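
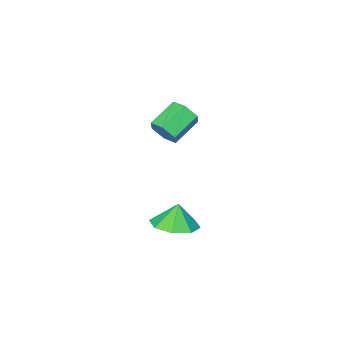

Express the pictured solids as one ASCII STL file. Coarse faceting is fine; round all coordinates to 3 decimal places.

solid 
facet normal 0.269 0.112 -0.957
outer loop
vertex 3.362 1.157 -4.006
vertex 2.398 1.188 -4.273
vertex 3.079 1.868 -4.002
endloop
endfacet
facet normal 0.483 0.187 0.855
outer loop
vertex 3.362 1.157 -4.006
vertex 3.079 1.868 -4.002
vertex 2.122 1.072 -3.287
endloop
endfacet
facet normal 0.268 0.113 -0.957
outer loop
vertex 3.079 1.868 -4.002
vertex 2.398 1.188 -4.273
vertex 2.398 2.181 -4.156
endloop
endfacet
facet normal 0.096 0.599 0.795
outer loop
vertex 3.079 1.868 -4.002
vertex 2.398 2.181 -4.156
vertex 2.122 1.072 -3.287
endloop
endfacet
facet normal 0.269 0.113 -0.957
outer loop
vertex 2.398 2.181 -4.156
vertex 2.398 1.188 -4.273
vertex 1.717 1.912 -4.379
endloop
endfacet
facet normal -0.454 0.617 0.643
outer loop
vertex 2.398 2.181 -4.156
vertex 1.717 1.912 -4.379
vertex 2.122 1.072 -3.287
endloop
endfacet
facet normal 0.268 0.112 -0.957
outer loop
vertex 1.717 1.912 -4.379
vertex 2.398 1.188 -4.273
vertex 1.435 1.219 -4.539
endloop
endfacet
facet normal -0.842 0.230 0.489
outer loop
vertex 1.717 1.912 -4.379
vertex 1.435 1.219 -4.539
vertex 2.122 1.072 -3.287
endloop
endfacet
facet normal 0.268 0.113 -0.957
outer loop
vertex 1.435 1.219 -4.539
vertex 2.398 1.188 -4.273
vertex 1.717 0.507 -4.544
endloop
endfacet
facet normal -0.842 -0.336 0.422
outer loop
vertex 1.435 1.219 -4.539
vertex 1.717 0.507 -4.544
vertex 2.122 1.072 -3.287
endloop
endfacet
facet normal 0.269 0.112 -0.957
outer loop
vertex 1.717 0.507 -4.544
vertex 2.398 1.188 -4.273
vertex 2.399 0.195 -4.389
endloop
endfacet
facet normal -0.453 -0.750 0.483
outer loop
vertex 1.717 0.507 -4.544
vertex 2.399 0.195 -4.389
vertex 2.122 1.072 -3.287
endloop
endfacet
facet normal 0.269 0.112 -0.957
outer loop
vertex 2.399 0.195 -4.389
vertex 2.398 1.188 -4.273
vertex 3.08 0.464 -4.166
endloop
endfacet
facet normal 0.095 -0.767 0.634
outer loop
vertex 2.399 0.195 -4.389
vertex 3.08 0.464 -4.166
vertex 2.122 1.072 -3.287
endloop
endfacet
facet normal 0.269 0.112 -0.957
outer loop
vertex 3.08 0.464 -4.166
vertex 2.398 1.188 -4.273
vertex 3.362 1.157 -4.006
endloop
endfacet
facet normal 0.484 -0.379 0.789
outer loop
vertex 3.08 0.464 -4.166
vertex 3.362 1.157 -4.006
vertex 2.122 1.072 -3.287
endloop
endfacet
facet normal 0.898 0.107 -0.426
outer loop
vertex -0.57 -4.039 -2.834
vertex -0.86 -3.59 -3.333
vertex -0.596 -3.32 -2.708
endloop
endfacet
facet normal 0.437 -0.140 0.888
outer loop
vertex -0.57 -4.039 -2.834
vertex -0.596 -3.32 -2.708
vertex -1.891 -4.198 -2.209
endloop
endfacet
facet normal 0.438 -0.141 0.888
outer loop
vertex -1.891 -4.198 -2.209
vertex -0.596 -3.32 -2.708
vertex -1.917 -3.479 -2.082
endloop
endfacet
facet normal -0.899 -0.108 0.425
outer loop
vertex -1.891 -4.198 -2.209
vertex -1.917 -3.479 -2.082
vertex -2.18 -3.75 -2.707
endloop
endfacet
facet normal 0.898 0.108 -0.426
outer loop
vertex -0.596 -3.32 -2.708
vertex -0.86 -3.59 -3.333
vertex -0.886 -2.872 -3.206
endloop
endfacet
facet normal 0.188 0.782 0.594
outer loop
vertex -0.596 -3.32 -2.708
vertex -0.886 -2.872 -3.206
vertex -1.917 -3.479 -2.082
endloop
endfacet
facet normal 0.187 0.783 0.594
outer loop
vertex -1.917 -3.479 -2.082
vertex -0.886 -2.872 -3.206
vertex -2.207 -3.031 -2.581
endloop
endfacet
facet normal -0.899 -0.108 0.425
outer loop
vertex -1.917 -3.479 -2.082
vertex -2.207 -3.031 -2.581
vertex -2.18 -3.75 -2.707
endloop
endfacet
facet normal 0.899 0.108 -0.425
outer loop
vertex -0.886 -2.872 -3.206
vertex -0.86 -3.59 -3.333
vertex -1.149 -3.142 -3.831
endloop
endfacet
facet normal -0.250 0.923 -0.293
outer loop
vertex -0.886 -2.872 -3.206
vertex -1.149 -3.142 -3.831
vertex -2.207 -3.031 -2.581
endloop
endfacet
facet normal -0.250 0.923 -0.293
outer loop
vertex -2.207 -3.031 -2.581
vertex -1.149 -3.142 -3.831
vertex -2.47 -3.301 -3.206
endloop
endfacet
facet normal -0.899 -0.108 0.425
outer loop
vertex -2.207 -3.031 -2.581
vertex -2.47 -3.301 -3.206
vertex -2.18 -3.75 -2.707
endloop
endfacet
facet normal 0.899 0.108 -0.425
outer loop
vertex -1.149 -3.142 -3.831
vertex -0.86 -3.59 -3.333
vertex -1.123 -3.861 -3.958
endloop
endfacet
facet normal -0.437 0.141 -0.888
outer loop
vertex -1.149 -3.142 -3.831
vertex -1.123 -3.861 -3.958
vertex -2.47 -3.301 -3.206
endloop
endfacet
facet normal -0.438 0.140 -0.888
outer loop
vertex -2.47 -3.301 -3.206
vertex -1.123 -3.861 -3.958
vertex -2.444 -4.02 -3.332
endloop
endfacet
facet normal -0.898 -0.107 0.426
outer loop
vertex -2.47 -3.301 -3.206
vertex -2.444 -4.02 -3.332
vertex -2.18 -3.75 -2.707
endloop
endfacet
facet normal 0.899 0.108 -0.425
outer loop
vertex -1.123 -3.861 -3.958
vertex -0.86 -3.59 -3.333
vertex -0.833 -4.309 -3.459
endloop
endfacet
facet normal -0.187 -0.783 -0.594
outer loop
vertex -1.123 -3.861 -3.958
vertex -0.833 -4.309 -3.459
vertex -2.444 -4.02 -3.332
endloop
endfacet
facet normal -0.187 -0.782 -0.595
outer loop
vertex -2.444 -4.02 -3.332
vertex -0.833 -4.309 -3.459
vertex -2.154 -4.468 -2.834
endloop
endfacet
facet normal -0.898 -0.108 0.426
outer loop
vertex -2.444 -4.02 -3.332
vertex -2.154 -4.468 -2.834
vertex -2.18 -3.75 -2.707
endloop
endfacet
facet normal 0.899 0.108 -0.425
outer loop
vertex -0.833 -4.309 -3.459
vertex -0.86 -3.59 -3.333
vertex -0.57 -4.039 -2.834
endloop
endfacet
facet normal 0.250 -0.923 0.293
outer loop
vertex -0.833 -4.309 -3.459
vertex -0.57 -4.039 -2.834
vertex -2.154 -4.468 -2.834
endloop
endfacet
facet normal 0.250 -0.923 0.293
outer loop
vertex -2.154 -4.468 -2.834
vertex -0.57 -4.039 -2.834
vertex -1.891 -4.198 -2.209
endloop
endfacet
facet normal -0.899 -0.108 0.425
outer loop
vertex -2.154 -4.468 -2.834
vertex -1.891 -4.198 -2.209
vertex -2.18 -3.75 -2.707
endloop
endfacet

endsolid


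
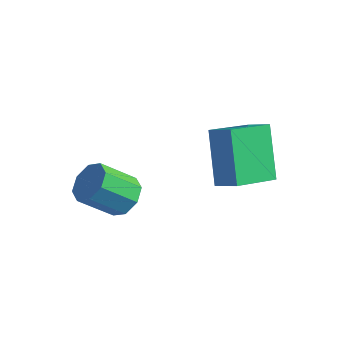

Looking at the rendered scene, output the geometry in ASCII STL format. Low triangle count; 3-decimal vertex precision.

solid 
facet normal -0.444 0.389 0.807
outer loop
vertex -0.673 0.564 -0.156
vertex -0.456 2.19 -0.821
vertex -1.445 0.505 -0.552
endloop
endfacet
facet normal -0.123 -0.919 0.376
outer loop
vertex -0.564 -0.27 -2.159
vertex -0.673 0.564 -0.156
vertex -1.445 0.505 -0.552
endloop
endfacet
facet normal -0.443 0.389 0.807
outer loop
vertex -1.445 0.505 -0.552
vertex -0.456 2.19 -0.821
vertex -1.229 2.131 -1.217
endloop
endfacet
facet normal -0.888 -0.068 -0.454
outer loop
vertex -1.229 2.131 -1.217
vertex -0.564 -0.27 -2.159
vertex -1.445 0.505 -0.552
endloop
endfacet
facet normal 0.888 0.067 0.454
outer loop
vertex -0.673 0.564 -0.156
vertex 0.425 1.415 -2.428
vertex -0.456 2.19 -0.821
endloop
endfacet
facet normal -0.122 -0.919 0.376
outer loop
vertex 0.209 -0.211 -1.763
vertex -0.673 0.564 -0.156
vertex -0.564 -0.27 -2.159
endloop
endfacet
facet normal 0.888 0.068 0.455
outer loop
vertex 0.209 -0.211 -1.763
vertex 0.425 1.415 -2.428
vertex -0.673 0.564 -0.156
endloop
endfacet
facet normal 0.122 0.919 -0.376
outer loop
vertex -0.456 2.19 -0.821
vertex 0.425 1.415 -2.428
vertex -1.229 2.131 -1.217
endloop
endfacet
facet normal -0.888 -0.068 -0.455
outer loop
vertex -0.347 1.356 -2.824
vertex -0.564 -0.27 -2.159
vertex -1.229 2.131 -1.217
endloop
endfacet
facet normal 0.123 0.919 -0.376
outer loop
vertex -1.229 2.131 -1.217
vertex 0.425 1.415 -2.428
vertex -0.347 1.356 -2.824
endloop
endfacet
facet normal 0.443 -0.389 -0.807
outer loop
vertex -0.347 1.356 -2.824
vertex 0.209 -0.211 -1.763
vertex -0.564 -0.27 -2.159
endloop
endfacet
facet normal 0.444 -0.389 -0.807
outer loop
vertex 0.425 1.415 -2.428
vertex 0.209 -0.211 -1.763
vertex -0.347 1.356 -2.824
endloop
endfacet
facet normal 0.433 0.617 -0.658
outer loop
vertex -2.769 -1.747 -3.751
vertex -3.267 -1.213 -3.578
vertex -2.591 -1.412 -3.32
endloop
endfacet
facet normal 0.847 -0.529 0.061
outer loop
vertex -2.769 -1.747 -3.751
vertex -2.591 -1.412 -3.32
vertex -3.396 -2.641 -2.796
endloop
endfacet
facet normal 0.847 -0.529 0.061
outer loop
vertex -3.396 -2.641 -2.796
vertex -2.591 -1.412 -3.32
vertex -3.217 -2.305 -2.365
endloop
endfacet
facet normal -0.431 -0.616 0.659
outer loop
vertex -3.396 -2.641 -2.796
vertex -3.217 -2.305 -2.365
vertex -3.893 -2.107 -2.622
endloop
endfacet
facet normal 0.433 0.616 -0.659
outer loop
vertex -2.591 -1.412 -3.32
vertex -3.267 -1.213 -3.578
vertex -2.808 -0.961 -3.041
endloop
endfacet
facet normal 0.818 0.039 0.573
outer loop
vertex -2.591 -1.412 -3.32
vertex -2.808 -0.961 -3.041
vertex -3.217 -2.305 -2.365
endloop
endfacet
facet normal 0.818 0.039 0.574
outer loop
vertex -3.217 -2.305 -2.365
vertex -2.808 -0.961 -3.041
vertex -3.435 -1.854 -2.085
endloop
endfacet
facet normal -0.431 -0.617 0.658
outer loop
vertex -3.217 -2.305 -2.365
vertex -3.435 -1.854 -2.085
vertex -3.893 -2.107 -2.622
endloop
endfacet
facet normal 0.432 0.617 -0.658
outer loop
vertex -2.808 -0.961 -3.041
vertex -3.267 -1.213 -3.578
vertex -3.294 -0.657 -3.075
endloop
endfacet
facet normal 0.312 0.583 0.750
outer loop
vertex -2.808 -0.961 -3.041
vertex -3.294 -0.657 -3.075
vertex -3.435 -1.854 -2.085
endloop
endfacet
facet normal 0.311 0.584 0.750
outer loop
vertex -3.435 -1.854 -2.085
vertex -3.294 -0.657 -3.075
vertex -3.921 -1.55 -2.12
endloop
endfacet
facet normal -0.432 -0.616 0.659
outer loop
vertex -3.435 -1.854 -2.085
vertex -3.921 -1.55 -2.12
vertex -3.893 -2.107 -2.622
endloop
endfacet
facet normal 0.432 0.617 -0.658
outer loop
vertex -3.294 -0.657 -3.075
vertex -3.267 -1.213 -3.578
vertex -3.764 -0.679 -3.404
endloop
endfacet
facet normal -0.378 0.787 0.488
outer loop
vertex -3.294 -0.657 -3.075
vertex -3.764 -0.679 -3.404
vertex -3.921 -1.55 -2.12
endloop
endfacet
facet normal -0.379 0.787 0.487
outer loop
vertex -3.921 -1.55 -2.12
vertex -3.764 -0.679 -3.404
vertex -4.391 -1.573 -2.449
endloop
endfacet
facet normal -0.431 -0.616 0.659
outer loop
vertex -3.921 -1.55 -2.12
vertex -4.391 -1.573 -2.449
vertex -3.893 -2.107 -2.622
endloop
endfacet
facet normal 0.431 0.616 -0.659
outer loop
vertex -3.764 -0.679 -3.404
vertex -3.267 -1.213 -3.578
vertex -3.943 -1.015 -3.835
endloop
endfacet
facet normal -0.847 0.529 -0.061
outer loop
vertex -3.764 -0.679 -3.404
vertex -3.943 -1.015 -3.835
vertex -4.391 -1.573 -2.449
endloop
endfacet
facet normal -0.847 0.528 -0.061
outer loop
vertex -4.391 -1.573 -2.449
vertex -3.943 -1.015 -3.835
vertex -4.569 -1.908 -2.88
endloop
endfacet
facet normal -0.433 -0.617 0.658
outer loop
vertex -4.391 -1.573 -2.449
vertex -4.569 -1.908 -2.88
vertex -3.893 -2.107 -2.622
endloop
endfacet
facet normal 0.431 0.617 -0.658
outer loop
vertex -3.943 -1.015 -3.835
vertex -3.267 -1.213 -3.578
vertex -3.725 -1.466 -4.115
endloop
endfacet
facet normal -0.818 -0.040 -0.573
outer loop
vertex -3.943 -1.015 -3.835
vertex -3.725 -1.466 -4.115
vertex -4.569 -1.908 -2.88
endloop
endfacet
facet normal -0.818 -0.039 -0.573
outer loop
vertex -4.569 -1.908 -2.88
vertex -3.725 -1.466 -4.115
vertex -4.352 -2.359 -3.159
endloop
endfacet
facet normal -0.433 -0.616 0.659
outer loop
vertex -4.569 -1.908 -2.88
vertex -4.352 -2.359 -3.159
vertex -3.893 -2.107 -2.622
endloop
endfacet
facet normal 0.432 0.616 -0.659
outer loop
vertex -3.725 -1.466 -4.115
vertex -3.267 -1.213 -3.578
vertex -3.239 -1.77 -4.08
endloop
endfacet
facet normal -0.311 -0.584 -0.750
outer loop
vertex -3.725 -1.466 -4.115
vertex -3.239 -1.77 -4.08
vertex -4.352 -2.359 -3.159
endloop
endfacet
facet normal -0.312 -0.583 -0.750
outer loop
vertex -4.352 -2.359 -3.159
vertex -3.239 -1.77 -4.08
vertex -3.866 -2.663 -3.125
endloop
endfacet
facet normal -0.432 -0.617 0.658
outer loop
vertex -4.352 -2.359 -3.159
vertex -3.866 -2.663 -3.125
vertex -3.893 -2.107 -2.622
endloop
endfacet
facet normal 0.431 0.616 -0.659
outer loop
vertex -3.239 -1.77 -4.08
vertex -3.267 -1.213 -3.578
vertex -2.769 -1.747 -3.751
endloop
endfacet
facet normal 0.379 -0.787 -0.487
outer loop
vertex -3.239 -1.77 -4.08
vertex -2.769 -1.747 -3.751
vertex -3.866 -2.663 -3.125
endloop
endfacet
facet normal 0.378 -0.787 -0.488
outer loop
vertex -3.866 -2.663 -3.125
vertex -2.769 -1.747 -3.751
vertex -3.396 -2.641 -2.796
endloop
endfacet
facet normal -0.432 -0.617 0.658
outer loop
vertex -3.866 -2.663 -3.125
vertex -3.396 -2.641 -2.796
vertex -3.893 -2.107 -2.622
endloop
endfacet

endsolid


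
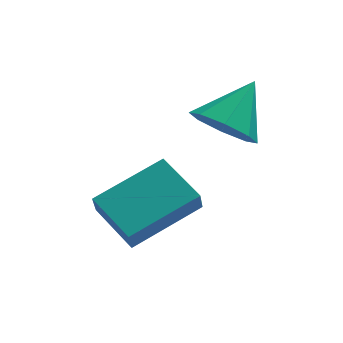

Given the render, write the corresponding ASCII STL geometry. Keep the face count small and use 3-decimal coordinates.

solid 
facet normal -0.508 -0.571 -0.645
outer loop
vertex 3.839 2.263 -2.434
vertex 3.012 2.589 -2.072
vertex 3.6 2.865 -2.779
endloop
endfacet
facet normal 0.943 0.246 -0.224
outer loop
vertex 3.839 2.263 -2.434
vertex 3.6 2.865 -2.779
vertex 3.848 3.531 -1.008
endloop
endfacet
facet normal -0.508 -0.571 -0.645
outer loop
vertex 3.6 2.865 -2.779
vertex 3.012 2.589 -2.072
vertex 3.016 3.306 -2.71
endloop
endfacet
facet normal 0.534 0.764 -0.362
outer loop
vertex 3.6 2.865 -2.779
vertex 3.016 3.306 -2.71
vertex 3.848 3.531 -1.008
endloop
endfacet
facet normal -0.506 -0.572 -0.646
outer loop
vertex 3.016 3.306 -2.71
vertex 3.012 2.589 -2.072
vertex 2.429 3.326 -2.268
endloop
endfacet
facet normal -0.048 0.993 -0.108
outer loop
vertex 3.016 3.306 -2.71
vertex 2.429 3.326 -2.268
vertex 3.848 3.531 -1.008
endloop
endfacet
facet normal -0.506 -0.572 -0.646
outer loop
vertex 2.429 3.326 -2.268
vertex 3.012 2.589 -2.072
vertex 2.184 2.914 -1.711
endloop
endfacet
facet normal -0.460 0.798 0.388
outer loop
vertex 2.429 3.326 -2.268
vertex 2.184 2.914 -1.711
vertex 3.848 3.531 -1.008
endloop
endfacet
facet normal -0.506 -0.572 -0.646
outer loop
vertex 2.184 2.914 -1.711
vertex 3.012 2.589 -2.072
vertex 2.424 2.312 -1.366
endloop
endfacet
facet normal -0.463 0.295 0.836
outer loop
vertex 2.184 2.914 -1.711
vertex 2.424 2.312 -1.366
vertex 3.848 3.531 -1.008
endloop
endfacet
facet normal -0.507 -0.570 -0.646
outer loop
vertex 2.424 2.312 -1.366
vertex 3.012 2.589 -2.072
vertex 3.008 1.871 -1.435
endloop
endfacet
facet normal -0.054 -0.223 0.973
outer loop
vertex 2.424 2.312 -1.366
vertex 3.008 1.871 -1.435
vertex 3.848 3.531 -1.008
endloop
endfacet
facet normal -0.507 -0.570 -0.646
outer loop
vertex 3.008 1.871 -1.435
vertex 3.012 2.589 -2.072
vertex 3.594 1.851 -1.877
endloop
endfacet
facet normal 0.527 -0.452 0.720
outer loop
vertex 3.008 1.871 -1.435
vertex 3.594 1.851 -1.877
vertex 3.848 3.531 -1.008
endloop
endfacet
facet normal -0.508 -0.571 -0.645
outer loop
vertex 3.594 1.851 -1.877
vertex 3.012 2.589 -2.072
vertex 3.839 2.263 -2.434
endloop
endfacet
facet normal 0.940 -0.258 0.223
outer loop
vertex 3.594 1.851 -1.877
vertex 3.839 2.263 -2.434
vertex 3.848 3.531 -1.008
endloop
endfacet
facet normal -0.561 0.746 0.357
outer loop
vertex -0.198 0.713 -3.217
vertex 1.52 1.665 -2.506
vertex -0.123 1.115 -3.939
endloop
endfacet
facet normal -0.822 -0.457 -0.340
outer loop
vertex 0.72 -0.005 -4.474
vertex -0.198 0.713 -3.217
vertex -0.123 1.115 -3.939
endloop
endfacet
facet normal -0.561 0.747 0.357
outer loop
vertex -0.123 1.115 -3.939
vertex 1.52 1.665 -2.506
vertex 1.596 2.067 -3.228
endloop
endfacet
facet normal 0.092 0.484 -0.870
outer loop
vertex 1.596 2.067 -3.228
vertex 0.72 -0.005 -4.474
vertex -0.123 1.115 -3.939
endloop
endfacet
facet normal -0.092 -0.484 0.870
outer loop
vertex -0.198 0.713 -3.217
vertex 2.363 0.545 -3.041
vertex 1.52 1.665 -2.506
endloop
endfacet
facet normal -0.822 -0.456 -0.340
outer loop
vertex 0.644 -0.407 -3.752
vertex -0.198 0.713 -3.217
vertex 0.72 -0.005 -4.474
endloop
endfacet
facet normal -0.092 -0.484 0.870
outer loop
vertex 0.644 -0.407 -3.752
vertex 2.363 0.545 -3.041
vertex -0.198 0.713 -3.217
endloop
endfacet
facet normal 0.822 0.456 0.341
outer loop
vertex 1.52 1.665 -2.506
vertex 2.363 0.545 -3.041
vertex 1.596 2.067 -3.228
endloop
endfacet
facet normal 0.092 0.484 -0.870
outer loop
vertex 2.438 0.947 -3.763
vertex 0.72 -0.005 -4.474
vertex 1.596 2.067 -3.228
endloop
endfacet
facet normal 0.823 0.456 0.339
outer loop
vertex 1.596 2.067 -3.228
vertex 2.363 0.545 -3.041
vertex 2.438 0.947 -3.763
endloop
endfacet
facet normal 0.561 -0.747 -0.357
outer loop
vertex 2.438 0.947 -3.763
vertex 0.644 -0.407 -3.752
vertex 0.72 -0.005 -4.474
endloop
endfacet
facet normal 0.561 -0.747 -0.357
outer loop
vertex 2.363 0.545 -3.041
vertex 0.644 -0.407 -3.752
vertex 2.438 0.947 -3.763
endloop
endfacet

endsolid


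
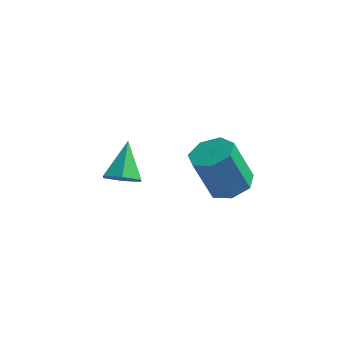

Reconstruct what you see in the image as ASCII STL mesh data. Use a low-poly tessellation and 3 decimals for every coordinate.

solid 
facet normal 0.098 -0.733 -0.673
outer loop
vertex -0.578 1.959 -3.013
vertex -1.438 2.067 -3.256
vertex -0.791 2.535 -3.671
endloop
endfacet
facet normal 0.857 0.493 0.154
outer loop
vertex -0.578 1.959 -3.013
vertex -0.791 2.535 -3.671
vertex -1.622 3.453 -1.984
endloop
endfacet
facet normal 0.098 -0.733 -0.673
outer loop
vertex -0.791 2.535 -3.671
vertex -1.438 2.067 -3.256
vertex -1.651 2.643 -3.914
endloop
endfacet
facet normal 0.220 0.898 -0.380
outer loop
vertex -0.791 2.535 -3.671
vertex -1.651 2.643 -3.914
vertex -1.622 3.453 -1.984
endloop
endfacet
facet normal 0.098 -0.733 -0.673
outer loop
vertex -1.651 2.643 -3.914
vertex -1.438 2.067 -3.256
vertex -2.298 2.175 -3.499
endloop
endfacet
facet normal -0.674 0.685 -0.277
outer loop
vertex -1.651 2.643 -3.914
vertex -2.298 2.175 -3.499
vertex -1.622 3.453 -1.984
endloop
endfacet
facet normal 0.098 -0.733 -0.673
outer loop
vertex -2.298 2.175 -3.499
vertex -1.438 2.067 -3.256
vertex -2.085 1.599 -2.84
endloop
endfacet
facet normal -0.931 0.067 0.359
outer loop
vertex -2.298 2.175 -3.499
vertex -2.085 1.599 -2.84
vertex -1.622 3.453 -1.984
endloop
endfacet
facet normal 0.097 -0.733 -0.673
outer loop
vertex -2.085 1.599 -2.84
vertex -1.438 2.067 -3.256
vertex -1.225 1.491 -2.598
endloop
endfacet
facet normal -0.294 -0.339 0.894
outer loop
vertex -2.085 1.599 -2.84
vertex -1.225 1.491 -2.598
vertex -1.622 3.453 -1.984
endloop
endfacet
facet normal 0.098 -0.733 -0.673
outer loop
vertex -1.225 1.491 -2.598
vertex -1.438 2.067 -3.256
vertex -0.578 1.959 -3.013
endloop
endfacet
facet normal 0.599 -0.126 0.791
outer loop
vertex -1.225 1.491 -2.598
vertex -0.578 1.959 -3.013
vertex -1.622 3.453 -1.984
endloop
endfacet
facet normal 0.353 0.109 -0.929
outer loop
vertex 4.251 1.237 -0.858
vertex 3.473 0.755 -1.21
vertex 3.578 1.718 -1.057
endloop
endfacet
facet normal 0.500 0.818 0.286
outer loop
vertex 4.251 1.237 -0.858
vertex 3.578 1.718 -1.057
vertex 3.505 1.006 1.103
endloop
endfacet
facet normal 0.500 0.818 0.286
outer loop
vertex 3.505 1.006 1.103
vertex 3.578 1.718 -1.057
vertex 2.832 1.487 0.904
endloop
endfacet
facet normal -0.353 -0.110 0.929
outer loop
vertex 3.505 1.006 1.103
vertex 2.832 1.487 0.904
vertex 2.727 0.525 0.75
endloop
endfacet
facet normal 0.353 0.109 -0.929
outer loop
vertex 3.578 1.718 -1.057
vertex 3.473 0.755 -1.21
vertex 2.827 1.474 -1.371
endloop
endfacet
facet normal -0.307 0.952 -0.005
outer loop
vertex 3.578 1.718 -1.057
vertex 2.827 1.474 -1.371
vertex 2.832 1.487 0.904
endloop
endfacet
facet normal -0.307 0.952 -0.005
outer loop
vertex 2.832 1.487 0.904
vertex 2.827 1.474 -1.371
vertex 2.081 1.243 0.589
endloop
endfacet
facet normal -0.354 -0.110 0.929
outer loop
vertex 2.832 1.487 0.904
vertex 2.081 1.243 0.589
vertex 2.727 0.525 0.75
endloop
endfacet
facet normal 0.354 0.110 -0.929
outer loop
vertex 2.827 1.474 -1.371
vertex 3.473 0.755 -1.21
vertex 2.562 0.69 -1.565
endloop
endfacet
facet normal -0.882 0.370 -0.292
outer loop
vertex 2.827 1.474 -1.371
vertex 2.562 0.69 -1.565
vertex 2.081 1.243 0.589
endloop
endfacet
facet normal -0.882 0.370 -0.292
outer loop
vertex 2.081 1.243 0.589
vertex 2.562 0.69 -1.565
vertex 1.816 0.459 0.396
endloop
endfacet
facet normal -0.353 -0.109 0.929
outer loop
vertex 2.081 1.243 0.589
vertex 1.816 0.459 0.396
vertex 2.727 0.525 0.75
endloop
endfacet
facet normal 0.354 0.109 -0.929
outer loop
vertex 2.562 0.69 -1.565
vertex 3.473 0.755 -1.21
vertex 2.983 -0.045 -1.491
endloop
endfacet
facet normal -0.794 -0.491 -0.360
outer loop
vertex 2.562 0.69 -1.565
vertex 2.983 -0.045 -1.491
vertex 1.816 0.459 0.396
endloop
endfacet
facet normal -0.794 -0.490 -0.360
outer loop
vertex 1.816 0.459 0.396
vertex 2.983 -0.045 -1.491
vertex 2.237 -0.276 0.469
endloop
endfacet
facet normal -0.353 -0.110 0.929
outer loop
vertex 1.816 0.459 0.396
vertex 2.237 -0.276 0.469
vertex 2.727 0.525 0.75
endloop
endfacet
facet normal 0.353 0.110 -0.929
outer loop
vertex 2.983 -0.045 -1.491
vertex 3.473 0.755 -1.21
vertex 3.773 -0.177 -1.206
endloop
endfacet
facet normal -0.108 -0.982 -0.157
outer loop
vertex 2.983 -0.045 -1.491
vertex 3.773 -0.177 -1.206
vertex 2.237 -0.276 0.469
endloop
endfacet
facet normal -0.108 -0.982 -0.157
outer loop
vertex 2.237 -0.276 0.469
vertex 3.773 -0.177 -1.206
vertex 3.027 -0.408 0.754
endloop
endfacet
facet normal -0.353 -0.110 0.929
outer loop
vertex 2.237 -0.276 0.469
vertex 3.027 -0.408 0.754
vertex 2.727 0.525 0.75
endloop
endfacet
facet normal 0.354 0.110 -0.929
outer loop
vertex 3.773 -0.177 -1.206
vertex 3.473 0.755 -1.21
vertex 4.337 0.393 -0.924
endloop
endfacet
facet normal 0.659 -0.734 0.164
outer loop
vertex 3.773 -0.177 -1.206
vertex 4.337 0.393 -0.924
vertex 3.027 -0.408 0.754
endloop
endfacet
facet normal 0.659 -0.734 0.164
outer loop
vertex 3.027 -0.408 0.754
vertex 4.337 0.393 -0.924
vertex 3.592 0.162 1.036
endloop
endfacet
facet normal -0.353 -0.110 0.929
outer loop
vertex 3.027 -0.408 0.754
vertex 3.592 0.162 1.036
vertex 2.727 0.525 0.75
endloop
endfacet
facet normal 0.353 0.109 -0.929
outer loop
vertex 4.337 0.393 -0.924
vertex 3.473 0.755 -1.21
vertex 4.251 1.237 -0.858
endloop
endfacet
facet normal 0.930 0.067 0.361
outer loop
vertex 4.337 0.393 -0.924
vertex 4.251 1.237 -0.858
vertex 3.592 0.162 1.036
endloop
endfacet
facet normal 0.930 0.067 0.362
outer loop
vertex 3.592 0.162 1.036
vertex 4.251 1.237 -0.858
vertex 3.505 1.006 1.103
endloop
endfacet
facet normal -0.353 -0.110 0.929
outer loop
vertex 3.592 0.162 1.036
vertex 3.505 1.006 1.103
vertex 2.727 0.525 0.75
endloop
endfacet

endsolid


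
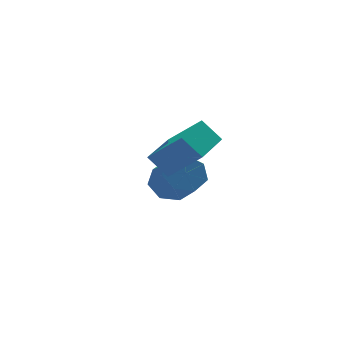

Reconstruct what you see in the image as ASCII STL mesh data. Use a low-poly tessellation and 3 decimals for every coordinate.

solid 
facet normal 0.013 0.808 -0.589
outer loop
vertex -1.675 0.169 -1.057
vertex -2.459 0.449 -0.69
vertex -1.61 0.632 -0.421
endloop
endfacet
facet normal 0.997 -0.059 -0.059
outer loop
vertex -1.675 0.169 -1.057
vertex -1.61 0.632 -0.421
vertex -1.696 -1.09 -0.136
endloop
endfacet
facet normal 0.997 -0.059 -0.059
outer loop
vertex -1.696 -1.09 -0.136
vertex -1.61 0.632 -0.421
vertex -1.631 -0.627 0.5
endloop
endfacet
facet normal -0.014 -0.808 0.589
outer loop
vertex -1.696 -1.09 -0.136
vertex -1.631 -0.627 0.5
vertex -2.481 -0.809 0.23
endloop
endfacet
facet normal 0.013 0.806 -0.591
outer loop
vertex -1.61 0.632 -0.421
vertex -2.459 0.449 -0.69
vertex -2.184 0.959 0.012
endloop
endfacet
facet normal 0.687 0.422 0.592
outer loop
vertex -1.61 0.632 -0.421
vertex -2.184 0.959 0.012
vertex -1.631 -0.627 0.5
endloop
endfacet
facet normal 0.687 0.422 0.592
outer loop
vertex -1.631 -0.627 0.5
vertex -2.184 0.959 0.012
vertex -2.205 -0.3 0.933
endloop
endfacet
facet normal -0.015 -0.807 0.590
outer loop
vertex -1.631 -0.627 0.5
vertex -2.205 -0.3 0.933
vertex -2.481 -0.809 0.23
endloop
endfacet
facet normal 0.013 0.807 -0.591
outer loop
vertex -2.184 0.959 0.012
vertex -2.459 0.449 -0.69
vertex -2.966 0.901 -0.084
endloop
endfacet
facet normal -0.141 0.586 0.798
outer loop
vertex -2.184 0.959 0.012
vertex -2.966 0.901 -0.084
vertex -2.205 -0.3 0.933
endloop
endfacet
facet normal -0.141 0.586 0.798
outer loop
vertex -2.205 -0.3 0.933
vertex -2.966 0.901 -0.084
vertex -2.987 -0.358 0.837
endloop
endfacet
facet normal -0.012 -0.808 0.590
outer loop
vertex -2.205 -0.3 0.933
vertex -2.987 -0.358 0.837
vertex -2.481 -0.809 0.23
endloop
endfacet
facet normal 0.014 0.807 -0.590
outer loop
vertex -2.966 0.901 -0.084
vertex -2.459 0.449 -0.69
vertex -3.366 0.504 -0.637
endloop
endfacet
facet normal -0.862 0.309 0.402
outer loop
vertex -2.966 0.901 -0.084
vertex -3.366 0.504 -0.637
vertex -2.987 -0.358 0.837
endloop
endfacet
facet normal -0.862 0.309 0.402
outer loop
vertex -2.987 -0.358 0.837
vertex -3.366 0.504 -0.637
vertex -3.387 -0.755 0.284
endloop
endfacet
facet normal -0.013 -0.808 0.589
outer loop
vertex -2.987 -0.358 0.837
vertex -3.387 -0.755 0.284
vertex -2.481 -0.809 0.23
endloop
endfacet
facet normal 0.014 0.807 -0.590
outer loop
vertex -3.366 0.504 -0.637
vertex -2.459 0.449 -0.69
vertex -3.084 0.065 -1.23
endloop
endfacet
facet normal -0.934 -0.201 -0.296
outer loop
vertex -3.366 0.504 -0.637
vertex -3.084 0.065 -1.23
vertex -3.387 -0.755 0.284
endloop
endfacet
facet normal -0.934 -0.201 -0.296
outer loop
vertex -3.387 -0.755 0.284
vertex -3.084 0.065 -1.23
vertex -3.105 -1.194 -0.309
endloop
endfacet
facet normal -0.013 -0.807 0.591
outer loop
vertex -3.387 -0.755 0.284
vertex -3.105 -1.194 -0.309
vertex -2.481 -0.809 0.23
endloop
endfacet
facet normal 0.013 0.808 -0.590
outer loop
vertex -3.084 0.065 -1.23
vertex -2.459 0.449 -0.69
vertex -2.331 -0.084 -1.417
endloop
endfacet
facet normal -0.302 -0.559 -0.772
outer loop
vertex -3.084 0.065 -1.23
vertex -2.331 -0.084 -1.417
vertex -3.105 -1.194 -0.309
endloop
endfacet
facet normal -0.302 -0.559 -0.772
outer loop
vertex -3.105 -1.194 -0.309
vertex -2.331 -0.084 -1.417
vertex -2.352 -1.343 -0.496
endloop
endfacet
facet normal -0.013 -0.807 0.591
outer loop
vertex -3.105 -1.194 -0.309
vertex -2.352 -1.343 -0.496
vertex -2.481 -0.809 0.23
endloop
endfacet
facet normal 0.012 0.807 -0.590
outer loop
vertex -2.331 -0.084 -1.417
vertex -2.459 0.449 -0.69
vertex -1.675 0.169 -1.057
endloop
endfacet
facet normal 0.557 -0.496 -0.666
outer loop
vertex -2.331 -0.084 -1.417
vertex -1.675 0.169 -1.057
vertex -2.352 -1.343 -0.496
endloop
endfacet
facet normal 0.557 -0.496 -0.666
outer loop
vertex -2.352 -1.343 -0.496
vertex -1.675 0.169 -1.057
vertex -1.696 -1.09 -0.136
endloop
endfacet
facet normal -0.013 -0.807 0.591
outer loop
vertex -2.352 -1.343 -0.496
vertex -1.696 -1.09 -0.136
vertex -2.481 -0.809 0.23
endloop
endfacet
facet normal -0.479 0.585 -0.655
outer loop
vertex -5.242 -3.499 2.39
vertex -3.792 -2.132 2.552
vertex -4.698 -3.979 1.563
endloop
endfacet
facet normal -0.725 -0.684 -0.080
outer loop
vertex -3.888 -4.968 2.668
vertex -5.242 -3.499 2.39
vertex -4.698 -3.979 1.563
endloop
endfacet
facet normal -0.480 0.585 -0.654
outer loop
vertex -4.698 -3.979 1.563
vertex -3.792 -2.132 2.552
vertex -3.248 -2.611 1.724
endloop
endfacet
facet normal 0.494 -0.436 -0.752
outer loop
vertex -3.248 -2.611 1.724
vertex -3.888 -4.968 2.668
vertex -4.698 -3.979 1.563
endloop
endfacet
facet normal -0.495 0.435 0.752
outer loop
vertex -5.242 -3.499 2.39
vertex -2.982 -3.121 3.657
vertex -3.792 -2.132 2.552
endloop
endfacet
facet normal -0.725 -0.684 -0.081
outer loop
vertex -4.432 -4.489 3.496
vertex -5.242 -3.499 2.39
vertex -3.888 -4.968 2.668
endloop
endfacet
facet normal -0.495 0.436 0.752
outer loop
vertex -4.432 -4.489 3.496
vertex -2.982 -3.121 3.657
vertex -5.242 -3.499 2.39
endloop
endfacet
facet normal 0.725 0.684 0.081
outer loop
vertex -3.792 -2.132 2.552
vertex -2.982 -3.121 3.657
vertex -3.248 -2.611 1.724
endloop
endfacet
facet normal 0.495 -0.436 -0.752
outer loop
vertex -2.438 -3.601 2.83
vertex -3.888 -4.968 2.668
vertex -3.248 -2.611 1.724
endloop
endfacet
facet normal 0.725 0.684 0.081
outer loop
vertex -3.248 -2.611 1.724
vertex -2.982 -3.121 3.657
vertex -2.438 -3.601 2.83
endloop
endfacet
facet normal 0.479 -0.586 0.654
outer loop
vertex -2.438 -3.601 2.83
vertex -4.432 -4.489 3.496
vertex -3.888 -4.968 2.668
endloop
endfacet
facet normal 0.479 -0.585 0.655
outer loop
vertex -2.982 -3.121 3.657
vertex -4.432 -4.489 3.496
vertex -2.438 -3.601 2.83
endloop
endfacet

endsolid


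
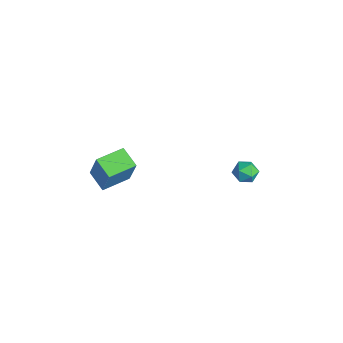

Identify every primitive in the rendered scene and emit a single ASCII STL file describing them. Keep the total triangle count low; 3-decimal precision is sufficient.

solid 
facet normal -0.925 -0.152 0.349
outer loop
vertex 1.827 -4.453 4.97
vertex 1.558 -2.855 4.953
vertex 1.197 -4.577 3.246
endloop
endfacet
facet normal 0.166 -0.986 0.010
outer loop
vertex 2.362 -4.385 2.807
vertex 1.827 -4.453 4.97
vertex 1.197 -4.577 3.246
endloop
endfacet
facet normal -0.925 -0.152 0.349
outer loop
vertex 1.197 -4.577 3.246
vertex 1.558 -2.855 4.953
vertex 0.928 -2.979 3.229
endloop
endfacet
facet normal -0.342 -0.068 -0.937
outer loop
vertex 0.928 -2.979 3.229
vertex 2.362 -4.385 2.807
vertex 1.197 -4.577 3.246
endloop
endfacet
facet normal 0.342 0.068 0.937
outer loop
vertex 1.827 -4.453 4.97
vertex 2.723 -2.663 4.514
vertex 1.558 -2.855 4.953
endloop
endfacet
facet normal 0.166 -0.986 0.010
outer loop
vertex 2.992 -4.261 4.531
vertex 1.827 -4.453 4.97
vertex 2.362 -4.385 2.807
endloop
endfacet
facet normal 0.342 0.068 0.937
outer loop
vertex 2.992 -4.261 4.531
vertex 2.723 -2.663 4.514
vertex 1.827 -4.453 4.97
endloop
endfacet
facet normal -0.166 0.986 -0.010
outer loop
vertex 1.558 -2.855 4.953
vertex 2.723 -2.663 4.514
vertex 0.928 -2.979 3.229
endloop
endfacet
facet normal -0.342 -0.068 -0.937
outer loop
vertex 2.093 -2.787 2.79
vertex 2.362 -4.385 2.807
vertex 0.928 -2.979 3.229
endloop
endfacet
facet normal -0.166 0.986 -0.010
outer loop
vertex 0.928 -2.979 3.229
vertex 2.723 -2.663 4.514
vertex 2.093 -2.787 2.79
endloop
endfacet
facet normal 0.925 0.152 -0.349
outer loop
vertex 2.093 -2.787 2.79
vertex 2.992 -4.261 4.531
vertex 2.362 -4.385 2.807
endloop
endfacet
facet normal 0.925 0.152 -0.349
outer loop
vertex 2.723 -2.663 4.514
vertex 2.992 -4.261 4.531
vertex 2.093 -2.787 2.79
endloop
endfacet
facet normal -0.174 0.975 -0.140
outer loop
vertex 2.87 3.822 0.936
vertex 2.624 3.881 1.65
vertex 3.357 3.989 1.492
endloop
endfacet
facet normal 0.368 0.751 -0.548
outer loop
vertex 2.87 3.822 0.936
vertex 3.357 3.989 1.492
vertex 3.554 3.498 0.951
endloop
endfacet
facet normal 0.127 0.224 -0.966
outer loop
vertex 2.87 3.822 0.936
vertex 3.554 3.498 0.951
vertex 2.944 3.086 0.775
endloop
endfacet
facet normal -0.563 0.122 -0.817
outer loop
vertex 2.87 3.822 0.936
vertex 2.944 3.086 0.775
vertex 2.369 3.324 1.207
endloop
endfacet
facet normal -0.749 0.587 -0.307
outer loop
vertex 2.87 3.822 0.936
vertex 2.369 3.324 1.207
vertex 2.624 3.881 1.65
endloop
endfacet
facet normal 0.869 0.480 -0.119
outer loop
vertex 3.554 3.498 0.951
vertex 3.357 3.989 1.492
vertex 3.731 3.356 1.673
endloop
endfacet
facet normal -0.008 0.842 0.540
outer loop
vertex 3.357 3.989 1.492
vertex 2.624 3.881 1.65
vertex 3.156 3.594 2.105
endloop
endfacet
facet normal -0.938 0.213 0.272
outer loop
vertex 2.624 3.881 1.65
vertex 2.369 3.324 1.207
vertex 2.546 3.182 1.929
endloop
endfacet
facet normal -0.638 -0.535 -0.554
outer loop
vertex 2.369 3.324 1.207
vertex 2.944 3.086 0.775
vertex 2.743 2.691 1.388
endloop
endfacet
facet normal 0.480 -0.371 -0.795
outer loop
vertex 2.944 3.086 0.775
vertex 3.554 3.498 0.951
vertex 3.476 2.799 1.23
endloop
endfacet
facet normal 0.563 -0.122 0.817
outer loop
vertex 3.23 2.858 1.944
vertex 3.731 3.356 1.673
vertex 3.156 3.594 2.105
endloop
endfacet
facet normal -0.127 -0.224 0.966
outer loop
vertex 3.23 2.858 1.944
vertex 3.156 3.594 2.105
vertex 2.546 3.182 1.929
endloop
endfacet
facet normal -0.368 -0.751 0.548
outer loop
vertex 3.23 2.858 1.944
vertex 2.546 3.182 1.929
vertex 2.743 2.691 1.388
endloop
endfacet
facet normal 0.174 -0.975 0.140
outer loop
vertex 3.23 2.858 1.944
vertex 2.743 2.691 1.388
vertex 3.476 2.799 1.23
endloop
endfacet
facet normal 0.749 -0.587 0.307
outer loop
vertex 3.23 2.858 1.944
vertex 3.476 2.799 1.23
vertex 3.731 3.356 1.673
endloop
endfacet
facet normal 0.638 0.535 0.554
outer loop
vertex 3.156 3.594 2.105
vertex 3.731 3.356 1.673
vertex 3.357 3.989 1.492
endloop
endfacet
facet normal -0.480 0.371 0.795
outer loop
vertex 2.546 3.182 1.929
vertex 3.156 3.594 2.105
vertex 2.624 3.881 1.65
endloop
endfacet
facet normal -0.869 -0.480 0.119
outer loop
vertex 2.743 2.691 1.388
vertex 2.546 3.182 1.929
vertex 2.369 3.324 1.207
endloop
endfacet
facet normal 0.008 -0.842 -0.540
outer loop
vertex 3.476 2.799 1.23
vertex 2.743 2.691 1.388
vertex 2.944 3.086 0.775
endloop
endfacet
facet normal 0.938 -0.213 -0.272
outer loop
vertex 3.731 3.356 1.673
vertex 3.476 2.799 1.23
vertex 3.554 3.498 0.951
endloop
endfacet

endsolid


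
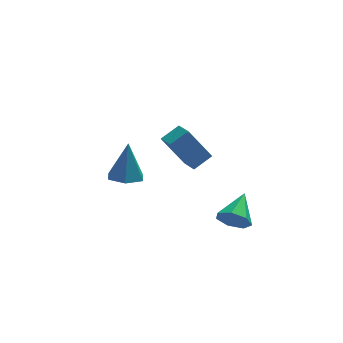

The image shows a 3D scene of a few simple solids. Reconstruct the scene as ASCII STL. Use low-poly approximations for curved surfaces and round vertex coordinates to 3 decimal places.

solid 
facet normal -0.105 -0.241 -0.965
outer loop
vertex -2.46 4.017 -2.073
vertex -3.261 3.717 -1.911
vertex -3.145 4.55 -2.132
endloop
endfacet
facet normal 0.604 0.789 0.114
outer loop
vertex -2.46 4.017 -2.073
vertex -3.145 4.55 -2.132
vertex -3.059 4.183 -0.049
endloop
endfacet
facet normal -0.103 -0.242 -0.965
outer loop
vertex -3.145 4.55 -2.132
vertex -3.261 3.717 -1.911
vertex -3.946 4.25 -1.971
endloop
endfacet
facet normal -0.314 0.933 0.177
outer loop
vertex -3.145 4.55 -2.132
vertex -3.946 4.25 -1.971
vertex -3.059 4.183 -0.049
endloop
endfacet
facet normal -0.104 -0.242 -0.965
outer loop
vertex -3.946 4.25 -1.971
vertex -3.261 3.717 -1.911
vertex -4.061 3.416 -1.749
endloop
endfacet
facet normal -0.880 0.232 0.414
outer loop
vertex -3.946 4.25 -1.971
vertex -4.061 3.416 -1.749
vertex -3.059 4.183 -0.049
endloop
endfacet
facet normal -0.105 -0.241 -0.965
outer loop
vertex -4.061 3.416 -1.749
vertex -3.261 3.717 -1.911
vertex -3.376 2.883 -1.69
endloop
endfacet
facet normal -0.528 -0.613 0.588
outer loop
vertex -4.061 3.416 -1.749
vertex -3.376 2.883 -1.69
vertex -3.059 4.183 -0.049
endloop
endfacet
facet normal -0.103 -0.241 -0.965
outer loop
vertex -3.376 2.883 -1.69
vertex -3.261 3.717 -1.911
vertex -2.576 3.184 -1.851
endloop
endfacet
facet normal 0.390 -0.757 0.524
outer loop
vertex -3.376 2.883 -1.69
vertex -2.576 3.184 -1.851
vertex -3.059 4.183 -0.049
endloop
endfacet
facet normal -0.104 -0.243 -0.965
outer loop
vertex -2.576 3.184 -1.851
vertex -3.261 3.717 -1.911
vertex -2.46 4.017 -2.073
endloop
endfacet
facet normal 0.956 -0.056 0.288
outer loop
vertex -2.576 3.184 -1.851
vertex -2.46 4.017 -2.073
vertex -3.059 4.183 -0.049
endloop
endfacet
facet normal -0.441 -0.793 -0.421
outer loop
vertex 0.868 -1.886 -1.457
vertex 0.425 -1.983 -0.811
vertex 0.269 -1.554 -1.455
endloop
endfacet
facet normal 0.366 0.664 -0.652
outer loop
vertex 0.868 -1.886 -1.457
vertex 0.269 -1.554 -1.455
vertex 1.115 -0.737 -0.149
endloop
endfacet
facet normal -0.440 -0.793 -0.422
outer loop
vertex 0.269 -1.554 -1.455
vertex 0.425 -1.983 -0.811
vertex -0.214 -1.545 -0.968
endloop
endfacet
facet normal -0.327 0.882 -0.340
outer loop
vertex 0.269 -1.554 -1.455
vertex -0.214 -1.545 -0.968
vertex 1.115 -0.737 -0.149
endloop
endfacet
facet normal -0.440 -0.793 -0.420
outer loop
vertex -0.214 -1.545 -0.968
vertex 0.425 -1.983 -0.811
vertex -0.215 -1.865 -0.363
endloop
endfacet
facet normal -0.636 0.682 0.360
outer loop
vertex -0.214 -1.545 -0.968
vertex -0.215 -1.865 -0.363
vertex 1.115 -0.737 -0.149
endloop
endfacet
facet normal -0.440 -0.793 -0.420
outer loop
vertex -0.215 -1.865 -0.363
vertex 0.425 -1.983 -0.811
vertex 0.265 -2.274 -0.094
endloop
endfacet
facet normal -0.331 0.216 0.919
outer loop
vertex -0.215 -1.865 -0.363
vertex 0.265 -2.274 -0.094
vertex 1.115 -0.737 -0.149
endloop
endfacet
facet normal -0.441 -0.793 -0.420
outer loop
vertex 0.265 -2.274 -0.094
vertex 0.425 -1.983 -0.811
vertex 0.865 -2.464 -0.365
endloop
endfacet
facet normal 0.361 -0.167 0.917
outer loop
vertex 0.265 -2.274 -0.094
vertex 0.865 -2.464 -0.365
vertex 1.115 -0.737 -0.149
endloop
endfacet
facet normal -0.440 -0.793 -0.421
outer loop
vertex 0.865 -2.464 -0.365
vertex 0.425 -1.983 -0.811
vertex 1.134 -2.291 -0.972
endloop
endfacet
facet normal 0.917 -0.177 0.356
outer loop
vertex 0.865 -2.464 -0.365
vertex 1.134 -2.291 -0.972
vertex 1.115 -0.737 -0.149
endloop
endfacet
facet normal -0.440 -0.793 -0.421
outer loop
vertex 1.134 -2.291 -0.972
vertex 0.425 -1.983 -0.811
vertex 0.868 -1.886 -1.457
endloop
endfacet
facet normal 0.919 0.193 -0.343
outer loop
vertex 1.134 -2.291 -0.972
vertex 0.868 -1.886 -1.457
vertex 1.115 -0.737 -0.149
endloop
endfacet
facet normal -0.529 0.072 0.846
outer loop
vertex -1.053 0.402 3.154
vertex -1.305 1.288 2.921
vertex -1.868 0.044 2.675
endloop
endfacet
facet normal 0.266 -0.932 0.245
outer loop
vertex -0.895 -0.088 1.119
vertex -1.053 0.402 3.154
vertex -1.868 0.044 2.675
endloop
endfacet
facet normal -0.529 0.072 0.846
outer loop
vertex -1.868 0.044 2.675
vertex -1.305 1.288 2.921
vertex -2.12 0.93 2.442
endloop
endfacet
facet normal -0.806 -0.354 -0.474
outer loop
vertex -2.12 0.93 2.442
vertex -0.895 -0.088 1.119
vertex -1.868 0.044 2.675
endloop
endfacet
facet normal 0.806 0.354 0.474
outer loop
vertex -1.053 0.402 3.154
vertex -0.332 1.156 1.365
vertex -1.305 1.288 2.921
endloop
endfacet
facet normal 0.266 -0.932 0.245
outer loop
vertex -0.08 0.27 1.598
vertex -1.053 0.402 3.154
vertex -0.895 -0.088 1.119
endloop
endfacet
facet normal 0.806 0.354 0.474
outer loop
vertex -0.08 0.27 1.598
vertex -0.332 1.156 1.365
vertex -1.053 0.402 3.154
endloop
endfacet
facet normal -0.266 0.932 -0.245
outer loop
vertex -1.305 1.288 2.921
vertex -0.332 1.156 1.365
vertex -2.12 0.93 2.442
endloop
endfacet
facet normal -0.806 -0.354 -0.474
outer loop
vertex -1.147 0.798 0.886
vertex -0.895 -0.088 1.119
vertex -2.12 0.93 2.442
endloop
endfacet
facet normal -0.266 0.932 -0.245
outer loop
vertex -2.12 0.93 2.442
vertex -0.332 1.156 1.365
vertex -1.147 0.798 0.886
endloop
endfacet
facet normal 0.529 -0.072 -0.846
outer loop
vertex -1.147 0.798 0.886
vertex -0.08 0.27 1.598
vertex -0.895 -0.088 1.119
endloop
endfacet
facet normal 0.529 -0.072 -0.846
outer loop
vertex -0.332 1.156 1.365
vertex -0.08 0.27 1.598
vertex -1.147 0.798 0.886
endloop
endfacet

endsolid


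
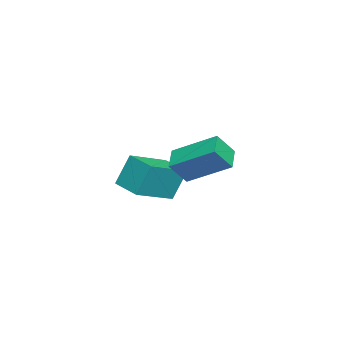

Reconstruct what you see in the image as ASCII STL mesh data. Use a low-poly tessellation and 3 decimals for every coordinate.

solid 
facet normal -0.785 0.511 -0.351
outer loop
vertex -2.77 -1.616 1.076
vertex -1.949 -0.503 0.858
vertex -2.453 -2.137 -0.393
endloop
endfacet
facet normal -0.586 -0.795 0.156
outer loop
vertex -0.851 -3.177 0.322
vertex -2.77 -1.616 1.076
vertex -2.453 -2.137 -0.393
endloop
endfacet
facet normal -0.786 0.510 -0.350
outer loop
vertex -2.453 -2.137 -0.393
vertex -1.949 -0.503 0.858
vertex -1.633 -1.023 -0.611
endloop
endfacet
facet normal 0.200 -0.328 -0.924
outer loop
vertex -1.633 -1.023 -0.611
vertex -0.851 -3.177 0.322
vertex -2.453 -2.137 -0.393
endloop
endfacet
facet normal -0.199 0.328 0.923
outer loop
vertex -2.77 -1.616 1.076
vertex -0.347 -1.543 1.573
vertex -1.949 -0.503 0.858
endloop
endfacet
facet normal -0.586 -0.795 0.156
outer loop
vertex -1.167 -2.657 1.791
vertex -2.77 -1.616 1.076
vertex -0.851 -3.177 0.322
endloop
endfacet
facet normal -0.199 0.327 0.924
outer loop
vertex -1.167 -2.657 1.791
vertex -0.347 -1.543 1.573
vertex -2.77 -1.616 1.076
endloop
endfacet
facet normal 0.586 0.795 -0.156
outer loop
vertex -1.949 -0.503 0.858
vertex -0.347 -1.543 1.573
vertex -1.633 -1.023 -0.611
endloop
endfacet
facet normal 0.199 -0.328 -0.924
outer loop
vertex -0.03 -2.064 0.104
vertex -0.851 -3.177 0.322
vertex -1.633 -1.023 -0.611
endloop
endfacet
facet normal 0.586 0.795 -0.156
outer loop
vertex -1.633 -1.023 -0.611
vertex -0.347 -1.543 1.573
vertex -0.03 -2.064 0.104
endloop
endfacet
facet normal 0.785 -0.511 0.350
outer loop
vertex -0.03 -2.064 0.104
vertex -1.167 -2.657 1.791
vertex -0.851 -3.177 0.322
endloop
endfacet
facet normal 0.786 -0.510 0.350
outer loop
vertex -0.347 -1.543 1.573
vertex -1.167 -2.657 1.791
vertex -0.03 -2.064 0.104
endloop
endfacet
facet normal -0.435 0.472 -0.767
outer loop
vertex 2.226 2.405 3.601
vertex 3.192 2.546 3.14
vertex 2.019 0.627 2.623
endloop
endfacet
facet normal -0.895 -0.131 0.427
outer loop
vertex 2.528 0.074 3.52
vertex 2.226 2.405 3.601
vertex 2.019 0.627 2.623
endloop
endfacet
facet normal -0.434 0.472 -0.767
outer loop
vertex 2.019 0.627 2.623
vertex 3.192 2.546 3.14
vertex 2.986 0.768 2.162
endloop
endfacet
facet normal -0.102 -0.872 -0.480
outer loop
vertex 2.986 0.768 2.162
vertex 2.528 0.074 3.52
vertex 2.019 0.627 2.623
endloop
endfacet
facet normal 0.102 0.872 0.480
outer loop
vertex 2.226 2.405 3.601
vertex 3.701 1.993 4.037
vertex 3.192 2.546 3.14
endloop
endfacet
facet normal -0.895 -0.131 0.426
outer loop
vertex 2.734 1.852 4.498
vertex 2.226 2.405 3.601
vertex 2.528 0.074 3.52
endloop
endfacet
facet normal 0.102 0.872 0.480
outer loop
vertex 2.734 1.852 4.498
vertex 3.701 1.993 4.037
vertex 2.226 2.405 3.601
endloop
endfacet
facet normal 0.895 0.131 -0.427
outer loop
vertex 3.192 2.546 3.14
vertex 3.701 1.993 4.037
vertex 2.986 0.768 2.162
endloop
endfacet
facet normal -0.102 -0.872 -0.480
outer loop
vertex 3.494 0.215 3.059
vertex 2.528 0.074 3.52
vertex 2.986 0.768 2.162
endloop
endfacet
facet normal 0.895 0.130 -0.427
outer loop
vertex 2.986 0.768 2.162
vertex 3.701 1.993 4.037
vertex 3.494 0.215 3.059
endloop
endfacet
facet normal 0.435 -0.472 0.767
outer loop
vertex 3.494 0.215 3.059
vertex 2.734 1.852 4.498
vertex 2.528 0.074 3.52
endloop
endfacet
facet normal 0.434 -0.472 0.767
outer loop
vertex 3.701 1.993 4.037
vertex 2.734 1.852 4.498
vertex 3.494 0.215 3.059
endloop
endfacet

endsolid


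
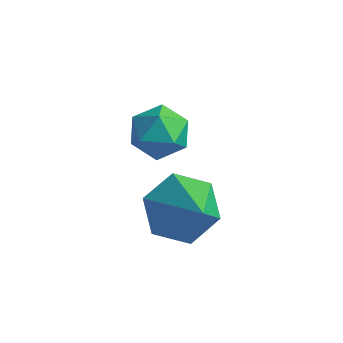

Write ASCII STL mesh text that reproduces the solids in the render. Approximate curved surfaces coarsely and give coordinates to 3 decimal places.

solid 
facet normal 0.197 0.932 0.305
outer loop
vertex -1.43 2.775 -3.306
vertex -1.828 2.611 -2.547
vertex -0.973 2.459 -2.634
endloop
endfacet
facet normal 0.699 0.700 -0.146
outer loop
vertex -1.43 2.775 -3.306
vertex -0.973 2.459 -2.634
vertex -0.834 2.152 -3.439
endloop
endfacet
facet normal 0.380 0.526 -0.760
outer loop
vertex -1.43 2.775 -3.306
vertex -0.834 2.152 -3.439
vertex -1.603 2.114 -3.85
endloop
endfacet
facet normal -0.319 0.651 -0.689
outer loop
vertex -1.43 2.775 -3.306
vertex -1.603 2.114 -3.85
vertex -2.217 2.397 -3.299
endloop
endfacet
facet normal -0.433 0.901 -0.032
outer loop
vertex -1.43 2.775 -3.306
vertex -2.217 2.397 -3.299
vertex -1.828 2.611 -2.547
endloop
endfacet
facet normal 0.986 0.108 0.129
outer loop
vertex -0.834 2.152 -3.439
vertex -0.973 2.459 -2.634
vertex -0.863 1.603 -2.761
endloop
endfacet
facet normal 0.173 0.483 0.858
outer loop
vertex -0.973 2.459 -2.634
vertex -1.828 2.611 -2.547
vertex -1.477 1.886 -2.21
endloop
endfacet
facet normal -0.845 0.433 0.314
outer loop
vertex -1.828 2.611 -2.547
vertex -2.217 2.397 -3.299
vertex -2.246 1.848 -2.621
endloop
endfacet
facet normal -0.661 0.026 -0.750
outer loop
vertex -2.217 2.397 -3.299
vertex -1.603 2.114 -3.85
vertex -2.107 1.541 -3.426
endloop
endfacet
facet normal 0.471 -0.174 -0.865
outer loop
vertex -1.603 2.114 -3.85
vertex -0.834 2.152 -3.439
vertex -1.252 1.389 -3.513
endloop
endfacet
facet normal 0.319 -0.651 0.689
outer loop
vertex -1.65 1.225 -2.754
vertex -0.863 1.603 -2.761
vertex -1.477 1.886 -2.21
endloop
endfacet
facet normal -0.380 -0.526 0.760
outer loop
vertex -1.65 1.225 -2.754
vertex -1.477 1.886 -2.21
vertex -2.246 1.848 -2.621
endloop
endfacet
facet normal -0.699 -0.700 0.146
outer loop
vertex -1.65 1.225 -2.754
vertex -2.246 1.848 -2.621
vertex -2.107 1.541 -3.426
endloop
endfacet
facet normal -0.197 -0.932 -0.305
outer loop
vertex -1.65 1.225 -2.754
vertex -2.107 1.541 -3.426
vertex -1.252 1.389 -3.513
endloop
endfacet
facet normal 0.433 -0.901 0.032
outer loop
vertex -1.65 1.225 -2.754
vertex -1.252 1.389 -3.513
vertex -0.863 1.603 -2.761
endloop
endfacet
facet normal 0.661 -0.026 0.750
outer loop
vertex -1.477 1.886 -2.21
vertex -0.863 1.603 -2.761
vertex -0.973 2.459 -2.634
endloop
endfacet
facet normal -0.471 0.174 0.865
outer loop
vertex -2.246 1.848 -2.621
vertex -1.477 1.886 -2.21
vertex -1.828 2.611 -2.547
endloop
endfacet
facet normal -0.986 -0.108 -0.129
outer loop
vertex -2.107 1.541 -3.426
vertex -2.246 1.848 -2.621
vertex -2.217 2.397 -3.299
endloop
endfacet
facet normal -0.173 -0.483 -0.858
outer loop
vertex -1.252 1.389 -3.513
vertex -2.107 1.541 -3.426
vertex -1.603 2.114 -3.85
endloop
endfacet
facet normal 0.845 -0.433 -0.314
outer loop
vertex -0.863 1.603 -2.761
vertex -1.252 1.389 -3.513
vertex -0.834 2.152 -3.439
endloop
endfacet
facet normal -0.561 0.456 -0.691
outer loop
vertex 1.084 -0.865 -3.484
vertex 0.56 -0.414 -2.762
vertex 1.377 0.025 -3.135
endloop
endfacet
facet normal 0.934 -0.188 -0.305
outer loop
vertex 1.084 -0.865 -3.484
vertex 1.377 0.025 -3.135
vertex 1.68 -1.326 -1.378
endloop
endfacet
facet normal -0.561 0.456 -0.691
outer loop
vertex 1.377 0.025 -3.135
vertex 0.56 -0.414 -2.762
vertex 0.853 0.476 -2.412
endloop
endfacet
facet normal 0.811 0.523 0.262
outer loop
vertex 1.377 0.025 -3.135
vertex 0.853 0.476 -2.412
vertex 1.68 -1.326 -1.378
endloop
endfacet
facet normal -0.561 0.456 -0.691
outer loop
vertex 0.853 0.476 -2.412
vertex 0.56 -0.414 -2.762
vertex 0.036 0.037 -2.039
endloop
endfacet
facet normal 0.100 0.529 0.842
outer loop
vertex 0.853 0.476 -2.412
vertex 0.036 0.037 -2.039
vertex 1.68 -1.326 -1.378
endloop
endfacet
facet normal -0.560 0.457 -0.691
outer loop
vertex 0.036 0.037 -2.039
vertex 0.56 -0.414 -2.762
vertex -0.258 -0.852 -2.388
endloop
endfacet
facet normal -0.488 -0.174 0.855
outer loop
vertex 0.036 0.037 -2.039
vertex -0.258 -0.852 -2.388
vertex 1.68 -1.326 -1.378
endloop
endfacet
facet normal -0.560 0.456 -0.691
outer loop
vertex -0.258 -0.852 -2.388
vertex 0.56 -0.414 -2.762
vertex 0.266 -1.304 -3.111
endloop
endfacet
facet normal -0.366 -0.885 0.288
outer loop
vertex -0.258 -0.852 -2.388
vertex 0.266 -1.304 -3.111
vertex 1.68 -1.326 -1.378
endloop
endfacet
facet normal -0.560 0.456 -0.691
outer loop
vertex 0.266 -1.304 -3.111
vertex 0.56 -0.414 -2.762
vertex 1.084 -0.865 -3.484
endloop
endfacet
facet normal 0.345 -0.892 -0.293
outer loop
vertex 0.266 -1.304 -3.111
vertex 1.084 -0.865 -3.484
vertex 1.68 -1.326 -1.378
endloop
endfacet

endsolid


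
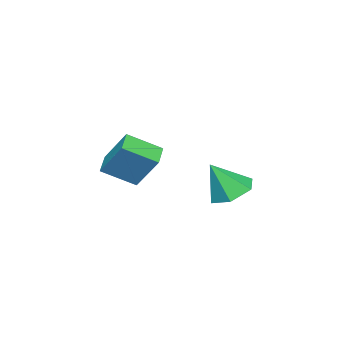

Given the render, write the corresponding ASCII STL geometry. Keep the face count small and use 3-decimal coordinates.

solid 
facet normal -0.363 0.361 -0.859
outer loop
vertex -1.357 2.085 -2.438
vertex -2.299 1.617 -2.237
vertex -2.113 2.614 -1.896
endloop
endfacet
facet normal 0.706 0.539 0.459
outer loop
vertex -1.357 2.085 -2.438
vertex -2.113 2.614 -1.896
vertex -1.641 0.963 -0.683
endloop
endfacet
facet normal -0.363 0.361 -0.859
outer loop
vertex -2.113 2.614 -1.896
vertex -2.299 1.617 -2.237
vertex -3.054 2.147 -1.695
endloop
endfacet
facet normal -0.108 0.568 0.816
outer loop
vertex -2.113 2.614 -1.896
vertex -3.054 2.147 -1.695
vertex -1.641 0.963 -0.683
endloop
endfacet
facet normal -0.363 0.361 -0.859
outer loop
vertex -3.054 2.147 -1.695
vertex -2.299 1.617 -2.237
vertex -3.24 1.15 -2.036
endloop
endfacet
facet normal -0.649 -0.135 0.749
outer loop
vertex -3.054 2.147 -1.695
vertex -3.24 1.15 -2.036
vertex -1.641 0.963 -0.683
endloop
endfacet
facet normal -0.363 0.362 -0.859
outer loop
vertex -3.24 1.15 -2.036
vertex -2.299 1.617 -2.237
vertex -2.485 0.621 -2.578
endloop
endfacet
facet normal -0.376 -0.868 0.324
outer loop
vertex -3.24 1.15 -2.036
vertex -2.485 0.621 -2.578
vertex -1.641 0.963 -0.683
endloop
endfacet
facet normal -0.363 0.362 -0.858
outer loop
vertex -2.485 0.621 -2.578
vertex -2.299 1.617 -2.237
vertex -1.543 1.088 -2.78
endloop
endfacet
facet normal 0.438 -0.898 -0.033
outer loop
vertex -2.485 0.621 -2.578
vertex -1.543 1.088 -2.78
vertex -1.641 0.963 -0.683
endloop
endfacet
facet normal -0.363 0.362 -0.858
outer loop
vertex -1.543 1.088 -2.78
vertex -2.299 1.617 -2.237
vertex -1.357 2.085 -2.438
endloop
endfacet
facet normal 0.980 -0.195 0.034
outer loop
vertex -1.543 1.088 -2.78
vertex -1.357 2.085 -2.438
vertex -1.641 0.963 -0.683
endloop
endfacet
facet normal -0.500 0.716 -0.487
outer loop
vertex -2.579 -1.817 -0.552
vertex -1.581 -1.413 -0.983
vertex -2.77 -3.021 -2.125
endloop
endfacet
facet normal -0.860 -0.349 0.371
outer loop
vertex -1.899 -4.267 -1.277
vertex -2.579 -1.817 -0.552
vertex -2.77 -3.021 -2.125
endloop
endfacet
facet normal -0.500 0.716 -0.488
outer loop
vertex -2.77 -3.021 -2.125
vertex -1.581 -1.413 -0.983
vertex -1.771 -2.617 -2.556
endloop
endfacet
facet normal -0.096 -0.605 -0.790
outer loop
vertex -1.771 -2.617 -2.556
vertex -1.899 -4.267 -1.277
vertex -2.77 -3.021 -2.125
endloop
endfacet
facet normal 0.096 0.605 0.790
outer loop
vertex -2.579 -1.817 -0.552
vertex -0.71 -2.659 -0.135
vertex -1.581 -1.413 -0.983
endloop
endfacet
facet normal -0.861 -0.349 0.371
outer loop
vertex -1.709 -3.063 0.296
vertex -2.579 -1.817 -0.552
vertex -1.899 -4.267 -1.277
endloop
endfacet
facet normal 0.096 0.605 0.790
outer loop
vertex -1.709 -3.063 0.296
vertex -0.71 -2.659 -0.135
vertex -2.579 -1.817 -0.552
endloop
endfacet
facet normal 0.861 0.349 -0.371
outer loop
vertex -1.581 -1.413 -0.983
vertex -0.71 -2.659 -0.135
vertex -1.771 -2.617 -2.556
endloop
endfacet
facet normal -0.096 -0.605 -0.790
outer loop
vertex -0.901 -3.863 -1.708
vertex -1.899 -4.267 -1.277
vertex -1.771 -2.617 -2.556
endloop
endfacet
facet normal 0.861 0.348 -0.371
outer loop
vertex -1.771 -2.617 -2.556
vertex -0.71 -2.659 -0.135
vertex -0.901 -3.863 -1.708
endloop
endfacet
facet normal 0.500 -0.716 0.487
outer loop
vertex -0.901 -3.863 -1.708
vertex -1.709 -3.063 0.296
vertex -1.899 -4.267 -1.277
endloop
endfacet
facet normal 0.500 -0.716 0.487
outer loop
vertex -0.71 -2.659 -0.135
vertex -1.709 -3.063 0.296
vertex -0.901 -3.863 -1.708
endloop
endfacet

endsolid


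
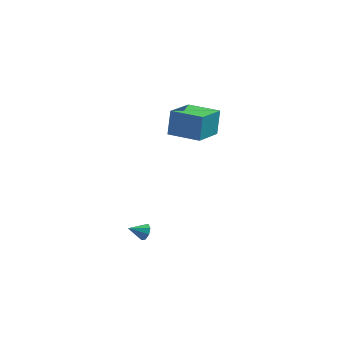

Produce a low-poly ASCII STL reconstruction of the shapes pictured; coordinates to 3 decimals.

solid 
facet normal -0.961 0.266 -0.080
outer loop
vertex -0.481 2.925 4.512
vertex 0.117 4.85 3.738
vertex -0.52 2.331 3.006
endloop
endfacet
facet normal -0.276 -0.892 0.359
outer loop
vertex 1.363 1.81 3.162
vertex -0.481 2.925 4.512
vertex -0.52 2.331 3.006
endloop
endfacet
facet normal -0.961 0.266 -0.080
outer loop
vertex -0.52 2.331 3.006
vertex 0.117 4.85 3.738
vertex 0.078 4.257 2.231
endloop
endfacet
facet normal -0.024 -0.367 -0.930
outer loop
vertex 0.078 4.257 2.231
vertex 1.363 1.81 3.162
vertex -0.52 2.331 3.006
endloop
endfacet
facet normal 0.024 0.366 0.930
outer loop
vertex -0.481 2.925 4.512
vertex 2.0 4.329 3.894
vertex 0.117 4.85 3.738
endloop
endfacet
facet normal -0.277 -0.892 0.358
outer loop
vertex 1.402 2.403 4.669
vertex -0.481 2.925 4.512
vertex 1.363 1.81 3.162
endloop
endfacet
facet normal 0.024 0.367 0.930
outer loop
vertex 1.402 2.403 4.669
vertex 2.0 4.329 3.894
vertex -0.481 2.925 4.512
endloop
endfacet
facet normal 0.276 0.892 -0.358
outer loop
vertex 0.117 4.85 3.738
vertex 2.0 4.329 3.894
vertex 0.078 4.257 2.231
endloop
endfacet
facet normal -0.024 -0.367 -0.930
outer loop
vertex 1.961 3.735 2.388
vertex 1.363 1.81 3.162
vertex 0.078 4.257 2.231
endloop
endfacet
facet normal 0.277 0.891 -0.359
outer loop
vertex 0.078 4.257 2.231
vertex 2.0 4.329 3.894
vertex 1.961 3.735 2.388
endloop
endfacet
facet normal 0.961 -0.266 0.080
outer loop
vertex 1.961 3.735 2.388
vertex 1.402 2.403 4.669
vertex 1.363 1.81 3.162
endloop
endfacet
facet normal 0.961 -0.266 0.080
outer loop
vertex 2.0 4.329 3.894
vertex 1.402 2.403 4.669
vertex 1.961 3.735 2.388
endloop
endfacet
facet normal 0.797 0.377 -0.473
outer loop
vertex -0.126 -4.059 -0.163
vertex -0.43 -3.656 -0.354
vertex -0.131 -3.732 0.089
endloop
endfacet
facet normal 0.198 -0.596 0.778
outer loop
vertex -0.126 -4.059 -0.163
vertex -0.131 -3.732 0.089
vertex -1.25 -4.044 0.134
endloop
endfacet
facet normal 0.796 0.378 -0.473
outer loop
vertex -0.131 -3.732 0.089
vertex -0.43 -3.656 -0.354
vertex -0.311 -3.36 0.083
endloop
endfacet
facet normal 0.031 0.031 0.999
outer loop
vertex -0.131 -3.732 0.089
vertex -0.311 -3.36 0.083
vertex -1.25 -4.044 0.134
endloop
endfacet
facet normal 0.796 0.378 -0.473
outer loop
vertex -0.311 -3.36 0.083
vertex -0.43 -3.656 -0.354
vertex -0.561 -3.162 -0.18
endloop
endfacet
facet normal -0.359 0.549 0.755
outer loop
vertex -0.311 -3.36 0.083
vertex -0.561 -3.162 -0.18
vertex -1.25 -4.044 0.134
endloop
endfacet
facet normal 0.797 0.378 -0.472
outer loop
vertex -0.561 -3.162 -0.18
vertex -0.43 -3.656 -0.354
vertex -0.734 -3.252 -0.544
endloop
endfacet
facet normal -0.739 0.646 0.192
outer loop
vertex -0.561 -3.162 -0.18
vertex -0.734 -3.252 -0.544
vertex -1.25 -4.044 0.134
endloop
endfacet
facet normal 0.796 0.377 -0.473
outer loop
vertex -0.734 -3.252 -0.544
vertex -0.43 -3.656 -0.354
vertex -0.729 -3.579 -0.796
endloop
endfacet
facet normal -0.891 0.268 -0.365
outer loop
vertex -0.734 -3.252 -0.544
vertex -0.729 -3.579 -0.796
vertex -1.25 -4.044 0.134
endloop
endfacet
facet normal 0.796 0.378 -0.473
outer loop
vertex -0.729 -3.579 -0.796
vertex -0.43 -3.656 -0.354
vertex -0.549 -3.951 -0.79
endloop
endfacet
facet normal -0.725 -0.360 -0.587
outer loop
vertex -0.729 -3.579 -0.796
vertex -0.549 -3.951 -0.79
vertex -1.25 -4.044 0.134
endloop
endfacet
facet normal 0.797 0.377 -0.472
outer loop
vertex -0.549 -3.951 -0.79
vertex -0.43 -3.656 -0.354
vertex -0.299 -4.15 -0.527
endloop
endfacet
facet normal -0.337 -0.877 -0.344
outer loop
vertex -0.549 -3.951 -0.79
vertex -0.299 -4.15 -0.527
vertex -1.25 -4.044 0.134
endloop
endfacet
facet normal 0.797 0.377 -0.473
outer loop
vertex -0.299 -4.15 -0.527
vertex -0.43 -3.656 -0.354
vertex -0.126 -4.059 -0.163
endloop
endfacet
facet normal 0.046 -0.974 0.222
outer loop
vertex -0.299 -4.15 -0.527
vertex -0.126 -4.059 -0.163
vertex -1.25 -4.044 0.134
endloop
endfacet

endsolid


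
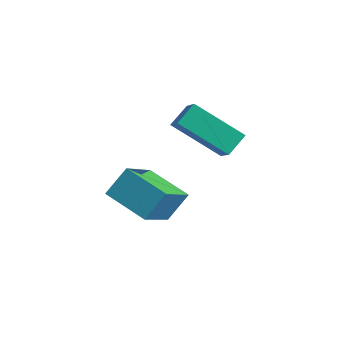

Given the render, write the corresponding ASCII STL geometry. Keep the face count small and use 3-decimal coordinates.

solid 
facet normal -0.571 0.484 -0.663
outer loop
vertex -1.802 -0.784 2.396
vertex -0.358 -0.352 1.468
vertex -1.876 -1.457 1.969
endloop
endfacet
facet normal -0.816 -0.243 0.525
outer loop
vertex -1.202 -2.028 2.752
vertex -1.802 -0.784 2.396
vertex -1.876 -1.457 1.969
endloop
endfacet
facet normal -0.571 0.484 -0.663
outer loop
vertex -1.876 -1.457 1.969
vertex -0.358 -0.352 1.468
vertex -0.432 -1.025 1.041
endloop
endfacet
facet normal -0.092 -0.841 -0.534
outer loop
vertex -0.432 -1.025 1.041
vertex -1.202 -2.028 2.752
vertex -1.876 -1.457 1.969
endloop
endfacet
facet normal 0.092 0.841 0.534
outer loop
vertex -1.802 -0.784 2.396
vertex 0.316 -0.923 2.251
vertex -0.358 -0.352 1.468
endloop
endfacet
facet normal -0.816 -0.243 0.525
outer loop
vertex -1.128 -1.355 3.179
vertex -1.802 -0.784 2.396
vertex -1.202 -2.028 2.752
endloop
endfacet
facet normal 0.092 0.841 0.534
outer loop
vertex -1.128 -1.355 3.179
vertex 0.316 -0.923 2.251
vertex -1.802 -0.784 2.396
endloop
endfacet
facet normal 0.816 0.243 -0.525
outer loop
vertex -0.358 -0.352 1.468
vertex 0.316 -0.923 2.251
vertex -0.432 -1.025 1.041
endloop
endfacet
facet normal -0.092 -0.841 -0.534
outer loop
vertex 0.242 -1.596 1.824
vertex -1.202 -2.028 2.752
vertex -0.432 -1.025 1.041
endloop
endfacet
facet normal 0.816 0.243 -0.525
outer loop
vertex -0.432 -1.025 1.041
vertex 0.316 -0.923 2.251
vertex 0.242 -1.596 1.824
endloop
endfacet
facet normal 0.571 -0.484 0.663
outer loop
vertex 0.242 -1.596 1.824
vertex -1.128 -1.355 3.179
vertex -1.202 -2.028 2.752
endloop
endfacet
facet normal 0.571 -0.484 0.663
outer loop
vertex 0.316 -0.923 2.251
vertex -1.128 -1.355 3.179
vertex 0.242 -1.596 1.824
endloop
endfacet
facet normal -0.963 0.006 0.268
outer loop
vertex -2.209 -3.039 0.947
vertex -2.568 -1.516 -0.378
vertex -2.42 -3.735 0.203
endloop
endfacet
facet normal 0.174 -0.743 0.646
outer loop
vertex -1.032 -3.744 -0.182
vertex -2.209 -3.039 0.947
vertex -2.42 -3.735 0.203
endloop
endfacet
facet normal -0.964 0.006 0.267
outer loop
vertex -2.42 -3.735 0.203
vertex -2.568 -1.516 -0.378
vertex -2.778 -2.212 -1.121
endloop
endfacet
facet normal -0.203 -0.669 -0.715
outer loop
vertex -2.778 -2.212 -1.121
vertex -1.032 -3.744 -0.182
vertex -2.42 -3.735 0.203
endloop
endfacet
facet normal 0.203 0.669 0.715
outer loop
vertex -2.209 -3.039 0.947
vertex -1.18 -1.525 -0.763
vertex -2.568 -1.516 -0.378
endloop
endfacet
facet normal 0.175 -0.743 0.646
outer loop
vertex -0.822 -3.048 0.561
vertex -2.209 -3.039 0.947
vertex -1.032 -3.744 -0.182
endloop
endfacet
facet normal 0.203 0.669 0.715
outer loop
vertex -0.822 -3.048 0.561
vertex -1.18 -1.525 -0.763
vertex -2.209 -3.039 0.947
endloop
endfacet
facet normal -0.174 0.743 -0.646
outer loop
vertex -2.568 -1.516 -0.378
vertex -1.18 -1.525 -0.763
vertex -2.778 -2.212 -1.121
endloop
endfacet
facet normal -0.203 -0.669 -0.714
outer loop
vertex -1.391 -2.221 -1.507
vertex -1.032 -3.744 -0.182
vertex -2.778 -2.212 -1.121
endloop
endfacet
facet normal -0.175 0.743 -0.646
outer loop
vertex -2.778 -2.212 -1.121
vertex -1.18 -1.525 -0.763
vertex -1.391 -2.221 -1.507
endloop
endfacet
facet normal 0.964 -0.005 -0.267
outer loop
vertex -1.391 -2.221 -1.507
vertex -0.822 -3.048 0.561
vertex -1.032 -3.744 -0.182
endloop
endfacet
facet normal 0.964 -0.006 -0.268
outer loop
vertex -1.18 -1.525 -0.763
vertex -0.822 -3.048 0.561
vertex -1.391 -2.221 -1.507
endloop
endfacet

endsolid


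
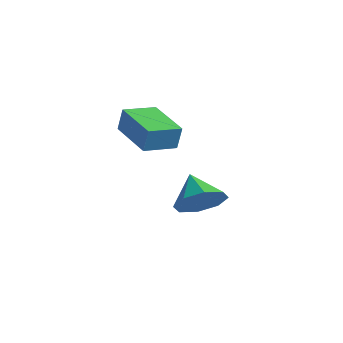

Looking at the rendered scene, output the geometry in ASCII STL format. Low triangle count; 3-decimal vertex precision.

solid 
facet normal 0.726 -0.290 -0.623
outer loop
vertex -1.264 0.505 0.061
vertex -1.736 0.809 -0.63
vertex -1.127 1.156 -0.082
endloop
endfacet
facet normal 0.150 0.182 0.972
outer loop
vertex -1.264 0.505 0.061
vertex -1.127 1.156 -0.082
vertex -2.644 1.171 0.15
endloop
endfacet
facet normal 0.726 -0.289 -0.624
outer loop
vertex -1.127 1.156 -0.082
vertex -1.736 0.809 -0.63
vertex -1.346 1.605 -0.545
endloop
endfacet
facet normal 0.109 0.739 0.665
outer loop
vertex -1.127 1.156 -0.082
vertex -1.346 1.605 -0.545
vertex -2.644 1.171 0.15
endloop
endfacet
facet normal 0.726 -0.289 -0.624
outer loop
vertex -1.346 1.605 -0.545
vertex -1.736 0.809 -0.63
vertex -1.794 1.587 -1.058
endloop
endfacet
facet normal -0.231 0.958 0.168
outer loop
vertex -1.346 1.605 -0.545
vertex -1.794 1.587 -1.058
vertex -2.644 1.171 0.15
endloop
endfacet
facet normal 0.726 -0.289 -0.624
outer loop
vertex -1.794 1.587 -1.058
vertex -1.736 0.809 -0.63
vertex -2.208 1.114 -1.32
endloop
endfacet
facet normal -0.668 0.709 -0.226
outer loop
vertex -1.794 1.587 -1.058
vertex -2.208 1.114 -1.32
vertex -2.644 1.171 0.15
endloop
endfacet
facet normal 0.726 -0.289 -0.624
outer loop
vertex -2.208 1.114 -1.32
vertex -1.736 0.809 -0.63
vertex -2.345 0.462 -1.178
endloop
endfacet
facet normal -0.948 0.137 -0.287
outer loop
vertex -2.208 1.114 -1.32
vertex -2.345 0.462 -1.178
vertex -2.644 1.171 0.15
endloop
endfacet
facet normal 0.726 -0.290 -0.623
outer loop
vertex -2.345 0.462 -1.178
vertex -1.736 0.809 -0.63
vertex -2.126 0.013 -0.714
endloop
endfacet
facet normal -0.907 -0.421 0.021
outer loop
vertex -2.345 0.462 -1.178
vertex -2.126 0.013 -0.714
vertex -2.644 1.171 0.15
endloop
endfacet
facet normal 0.726 -0.290 -0.624
outer loop
vertex -2.126 0.013 -0.714
vertex -1.736 0.809 -0.63
vertex -1.678 0.031 -0.201
endloop
endfacet
facet normal -0.567 -0.640 0.518
outer loop
vertex -2.126 0.013 -0.714
vertex -1.678 0.031 -0.201
vertex -2.644 1.171 0.15
endloop
endfacet
facet normal 0.726 -0.290 -0.623
outer loop
vertex -1.678 0.031 -0.201
vertex -1.736 0.809 -0.63
vertex -1.264 0.505 0.061
endloop
endfacet
facet normal -0.130 -0.391 0.911
outer loop
vertex -1.678 0.031 -0.201
vertex -1.264 0.505 0.061
vertex -2.644 1.171 0.15
endloop
endfacet
facet normal -0.958 0.228 0.171
outer loop
vertex -2.584 -1.579 3.716
vertex -2.345 -0.482 3.59
vertex -2.745 -1.639 2.894
endloop
endfacet
facet normal -0.211 -0.971 0.112
outer loop
vertex -1.155 -2.018 2.61
vertex -2.584 -1.579 3.716
vertex -2.745 -1.639 2.894
endloop
endfacet
facet normal -0.958 0.228 0.172
outer loop
vertex -2.745 -1.639 2.894
vertex -2.345 -0.482 3.59
vertex -2.507 -0.542 2.768
endloop
endfacet
facet normal -0.192 -0.071 -0.979
outer loop
vertex -2.507 -0.542 2.768
vertex -1.155 -2.018 2.61
vertex -2.745 -1.639 2.894
endloop
endfacet
facet normal 0.192 0.071 0.979
outer loop
vertex -2.584 -1.579 3.716
vertex -0.755 -0.861 3.306
vertex -2.345 -0.482 3.59
endloop
endfacet
facet normal -0.211 -0.971 0.112
outer loop
vertex -0.993 -1.958 3.432
vertex -2.584 -1.579 3.716
vertex -1.155 -2.018 2.61
endloop
endfacet
facet normal 0.192 0.071 0.979
outer loop
vertex -0.993 -1.958 3.432
vertex -0.755 -0.861 3.306
vertex -2.584 -1.579 3.716
endloop
endfacet
facet normal 0.211 0.971 -0.113
outer loop
vertex -2.345 -0.482 3.59
vertex -0.755 -0.861 3.306
vertex -2.507 -0.542 2.768
endloop
endfacet
facet normal -0.192 -0.071 -0.979
outer loop
vertex -0.916 -0.921 2.484
vertex -1.155 -2.018 2.61
vertex -2.507 -0.542 2.768
endloop
endfacet
facet normal 0.211 0.971 -0.112
outer loop
vertex -2.507 -0.542 2.768
vertex -0.755 -0.861 3.306
vertex -0.916 -0.921 2.484
endloop
endfacet
facet normal 0.958 -0.229 -0.172
outer loop
vertex -0.916 -0.921 2.484
vertex -0.993 -1.958 3.432
vertex -1.155 -2.018 2.61
endloop
endfacet
facet normal 0.959 -0.228 -0.171
outer loop
vertex -0.755 -0.861 3.306
vertex -0.993 -1.958 3.432
vertex -0.916 -0.921 2.484
endloop
endfacet

endsolid


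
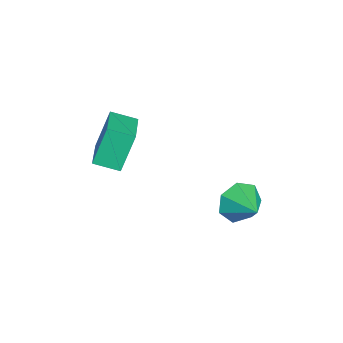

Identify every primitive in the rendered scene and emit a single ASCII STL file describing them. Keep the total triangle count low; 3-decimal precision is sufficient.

solid 
facet normal -0.938 0.067 -0.341
outer loop
vertex -1.508 -4.182 0.93
vertex -1.288 -2.977 0.56
vertex -0.893 -4.855 -0.894
endloop
endfacet
facet normal -0.172 -0.942 0.289
outer loop
vertex 0.908 -4.983 -0.24
vertex -1.508 -4.182 0.93
vertex -0.893 -4.855 -0.894
endloop
endfacet
facet normal -0.938 0.067 -0.341
outer loop
vertex -0.893 -4.855 -0.894
vertex -1.288 -2.977 0.56
vertex -0.672 -3.65 -1.265
endloop
endfacet
facet normal 0.301 -0.331 -0.894
outer loop
vertex -0.672 -3.65 -1.265
vertex 0.908 -4.983 -0.24
vertex -0.893 -4.855 -0.894
endloop
endfacet
facet normal -0.301 0.330 0.895
outer loop
vertex -1.508 -4.182 0.93
vertex 0.513 -3.105 1.214
vertex -1.288 -2.977 0.56
endloop
endfacet
facet normal -0.172 -0.942 0.289
outer loop
vertex 0.292 -4.31 1.585
vertex -1.508 -4.182 0.93
vertex 0.908 -4.983 -0.24
endloop
endfacet
facet normal -0.302 0.331 0.894
outer loop
vertex 0.292 -4.31 1.585
vertex 0.513 -3.105 1.214
vertex -1.508 -4.182 0.93
endloop
endfacet
facet normal 0.172 0.942 -0.289
outer loop
vertex -1.288 -2.977 0.56
vertex 0.513 -3.105 1.214
vertex -0.672 -3.65 -1.265
endloop
endfacet
facet normal 0.302 -0.330 -0.894
outer loop
vertex 1.128 -3.778 -0.61
vertex 0.908 -4.983 -0.24
vertex -0.672 -3.65 -1.265
endloop
endfacet
facet normal 0.172 0.942 -0.289
outer loop
vertex -0.672 -3.65 -1.265
vertex 0.513 -3.105 1.214
vertex 1.128 -3.778 -0.61
endloop
endfacet
facet normal 0.938 -0.066 0.341
outer loop
vertex 1.128 -3.778 -0.61
vertex 0.292 -4.31 1.585
vertex 0.908 -4.983 -0.24
endloop
endfacet
facet normal 0.938 -0.067 0.341
outer loop
vertex 0.513 -3.105 1.214
vertex 0.292 -4.31 1.585
vertex 1.128 -3.778 -0.61
endloop
endfacet
facet normal -0.803 -0.434 -0.408
outer loop
vertex 3.464 0.877 -1.931
vertex 2.882 1.186 -1.114
vertex 3.066 1.692 -2.015
endloop
endfacet
facet normal 0.772 0.321 -0.548
outer loop
vertex 3.464 0.877 -1.931
vertex 3.066 1.692 -2.015
vertex 4.078 1.834 -0.506
endloop
endfacet
facet normal -0.803 -0.435 -0.408
outer loop
vertex 3.066 1.692 -2.015
vertex 2.882 1.186 -1.114
vertex 2.529 2.126 -1.421
endloop
endfacet
facet normal 0.355 0.878 -0.321
outer loop
vertex 3.066 1.692 -2.015
vertex 2.529 2.126 -1.421
vertex 4.078 1.834 -0.506
endloop
endfacet
facet normal -0.803 -0.435 -0.408
outer loop
vertex 2.529 2.126 -1.421
vertex 2.882 1.186 -1.114
vertex 2.258 1.852 -0.595
endloop
endfacet
facet normal -0.006 0.950 0.313
outer loop
vertex 2.529 2.126 -1.421
vertex 2.258 1.852 -0.595
vertex 4.078 1.834 -0.506
endloop
endfacet
facet normal -0.803 -0.435 -0.407
outer loop
vertex 2.258 1.852 -0.595
vertex 2.882 1.186 -1.114
vertex 2.457 1.077 -0.16
endloop
endfacet
facet normal -0.038 0.482 0.876
outer loop
vertex 2.258 1.852 -0.595
vertex 2.457 1.077 -0.16
vertex 4.078 1.834 -0.506
endloop
endfacet
facet normal -0.803 -0.435 -0.407
outer loop
vertex 2.457 1.077 -0.16
vertex 2.882 1.186 -1.114
vertex 2.976 0.384 -0.443
endloop
endfacet
facet normal 0.282 -0.174 0.943
outer loop
vertex 2.457 1.077 -0.16
vertex 2.976 0.384 -0.443
vertex 4.078 1.834 -0.506
endloop
endfacet
facet normal -0.803 -0.435 -0.407
outer loop
vertex 2.976 0.384 -0.443
vertex 2.882 1.186 -1.114
vertex 3.424 0.295 -1.231
endloop
endfacet
facet normal 0.714 -0.523 0.465
outer loop
vertex 2.976 0.384 -0.443
vertex 3.424 0.295 -1.231
vertex 4.078 1.834 -0.506
endloop
endfacet
facet normal -0.803 -0.435 -0.408
outer loop
vertex 3.424 0.295 -1.231
vertex 2.882 1.186 -1.114
vertex 3.464 0.877 -1.931
endloop
endfacet
facet normal 0.932 -0.303 -0.198
outer loop
vertex 3.424 0.295 -1.231
vertex 3.464 0.877 -1.931
vertex 4.078 1.834 -0.506
endloop
endfacet

endsolid
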